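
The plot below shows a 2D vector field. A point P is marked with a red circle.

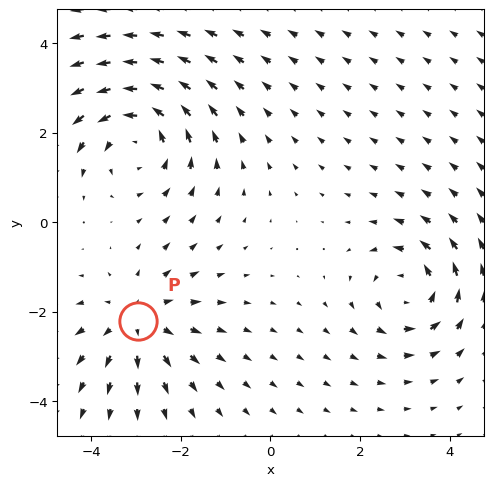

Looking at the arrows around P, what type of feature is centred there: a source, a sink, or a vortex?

source

At P (-3.0, -2.2) the arrows spread outward. Divergence about +3, curl ≈0 — positive divergence with near-zero curl is a source.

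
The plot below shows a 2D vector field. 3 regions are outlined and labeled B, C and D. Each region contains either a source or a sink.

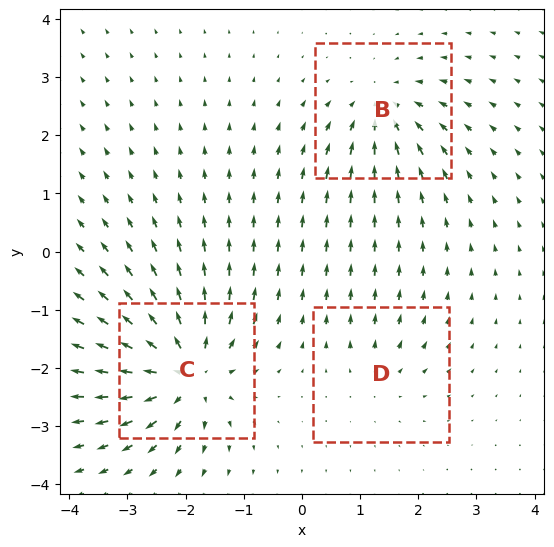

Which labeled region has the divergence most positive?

C

Divergence at each region's feature centre — B: about -4, C: about +6, D: about +2. Region C is most positive.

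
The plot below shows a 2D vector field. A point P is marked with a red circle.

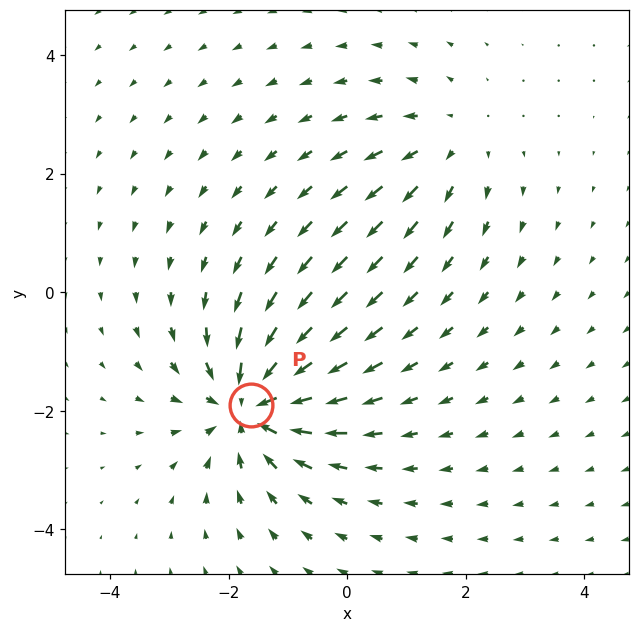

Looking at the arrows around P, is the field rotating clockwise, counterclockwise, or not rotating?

Near P at (-1.6, -1.9) the arrows show no circulation. The curl there is ≈0.

not rotating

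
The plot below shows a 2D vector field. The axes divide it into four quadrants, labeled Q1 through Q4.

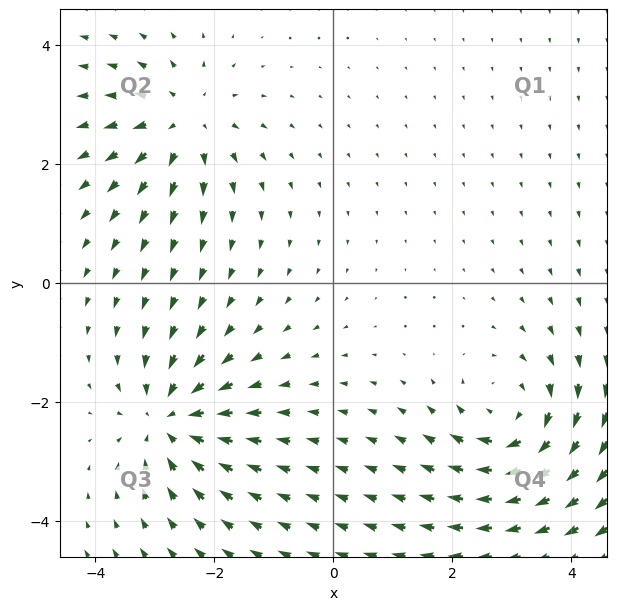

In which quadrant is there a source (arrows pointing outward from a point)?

Q2

The source sits at approximately (-2.5, 2.7), which lies in quadrant Q2. The divergence there is about +5, positive as expected for a source.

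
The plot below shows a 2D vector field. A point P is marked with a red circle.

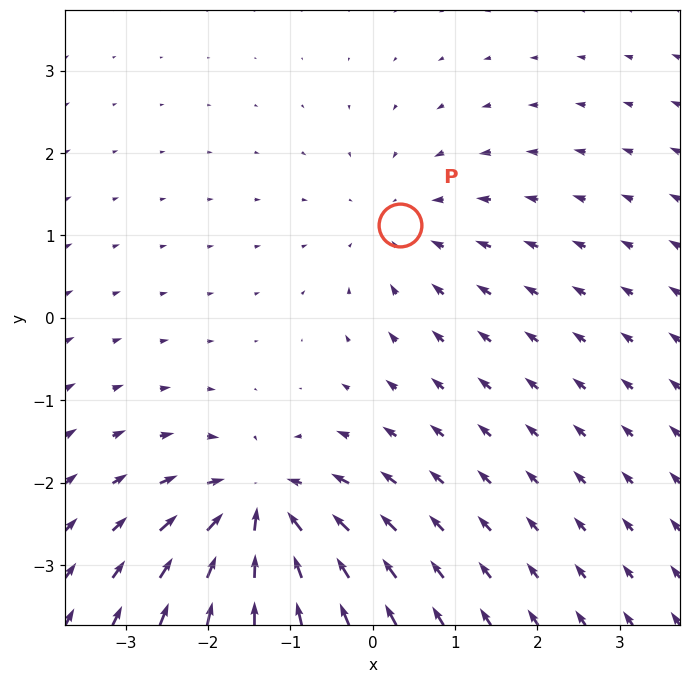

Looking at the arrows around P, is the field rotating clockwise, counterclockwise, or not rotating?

not rotating

Near P at (0.3, 1.1) the arrows show no circulation. The curl there is ≈0.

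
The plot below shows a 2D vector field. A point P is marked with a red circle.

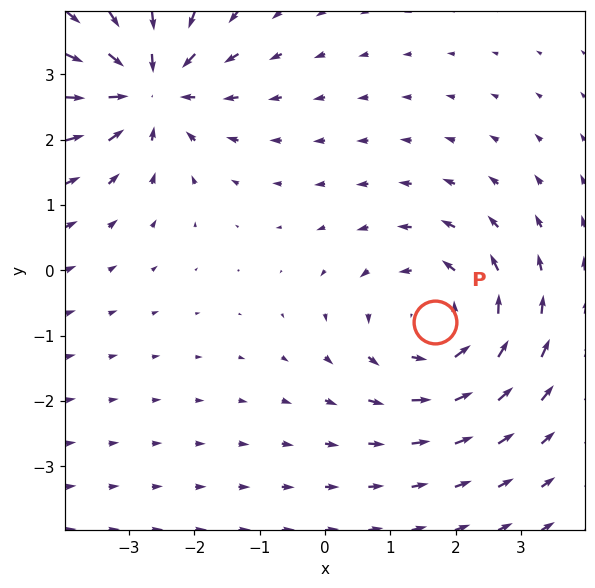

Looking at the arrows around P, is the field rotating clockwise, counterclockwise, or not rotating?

Near P at (1.7, -0.8) the arrows circulate counterclockwise. The curl (z-component) there is about +4; positive curl means counterclockwise rotation.

counterclockwise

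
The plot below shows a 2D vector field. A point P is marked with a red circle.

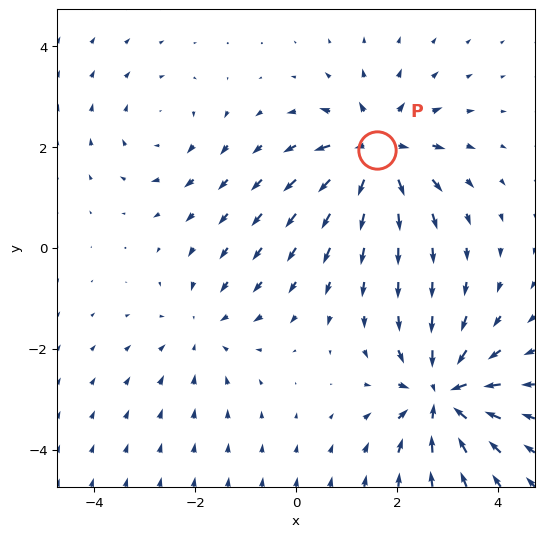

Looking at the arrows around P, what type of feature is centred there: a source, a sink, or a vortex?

source

At P (1.6, 1.9) the arrows spread outward. Divergence about +6, curl ≈0 — positive divergence with near-zero curl is a source.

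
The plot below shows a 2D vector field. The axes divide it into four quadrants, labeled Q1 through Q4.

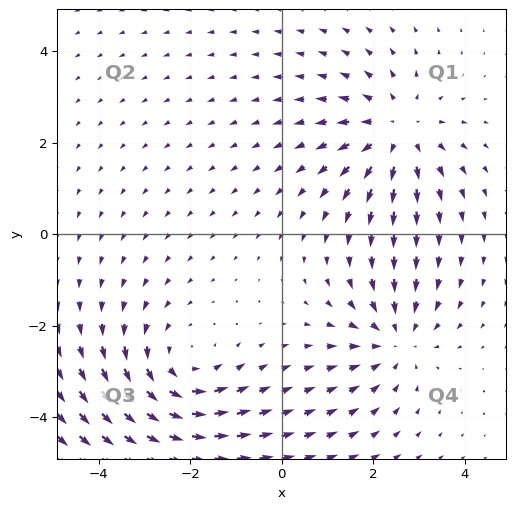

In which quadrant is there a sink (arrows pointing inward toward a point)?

The sink sits at approximately (2.5, -2.3), which lies in quadrant Q4. The divergence there is about -3, negative as expected for a sink.

Q4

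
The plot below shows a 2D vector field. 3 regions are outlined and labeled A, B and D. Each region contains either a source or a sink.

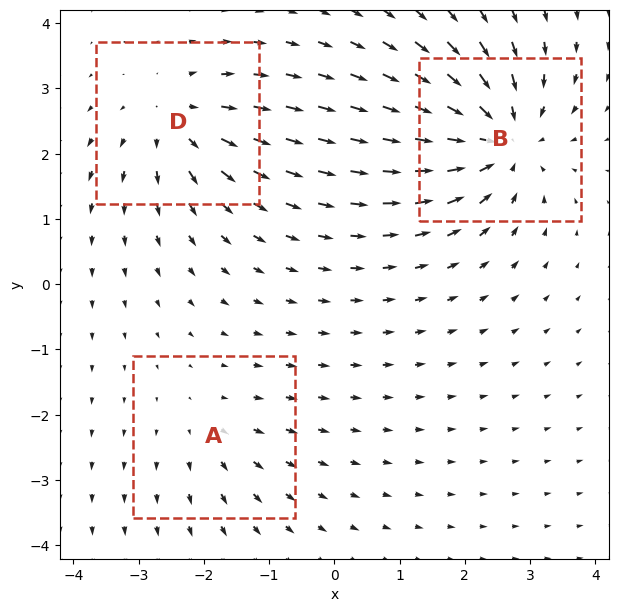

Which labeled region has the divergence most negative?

Divergence at each region's feature centre — A: about +2, B: about -5, D: about +4. Region B is most negative.

B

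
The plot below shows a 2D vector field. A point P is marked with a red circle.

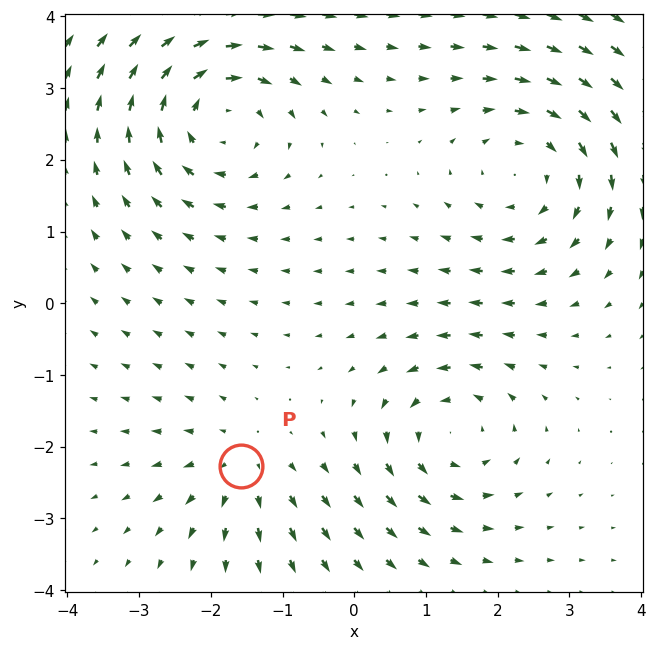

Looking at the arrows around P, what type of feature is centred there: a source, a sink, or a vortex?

At P (-1.6, -2.3) the arrows spread outward. Divergence about +3, curl ≈0 — positive divergence with near-zero curl is a source.

source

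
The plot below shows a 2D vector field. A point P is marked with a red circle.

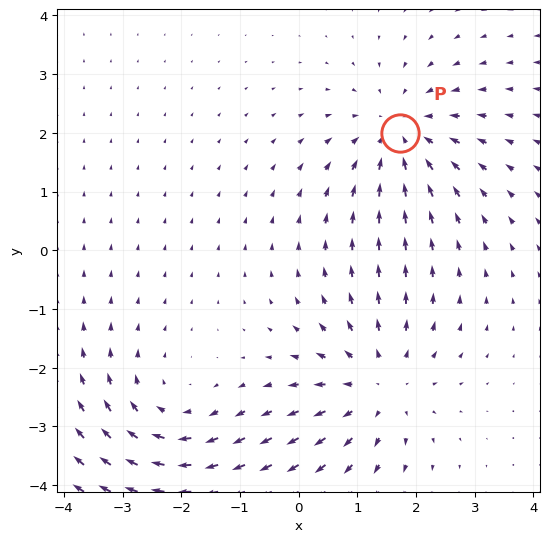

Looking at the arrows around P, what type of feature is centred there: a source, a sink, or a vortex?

sink

At P (1.7, 2.0) the arrows converge inward. Divergence about -4, curl ≈0 — negative divergence with near-zero curl is a sink.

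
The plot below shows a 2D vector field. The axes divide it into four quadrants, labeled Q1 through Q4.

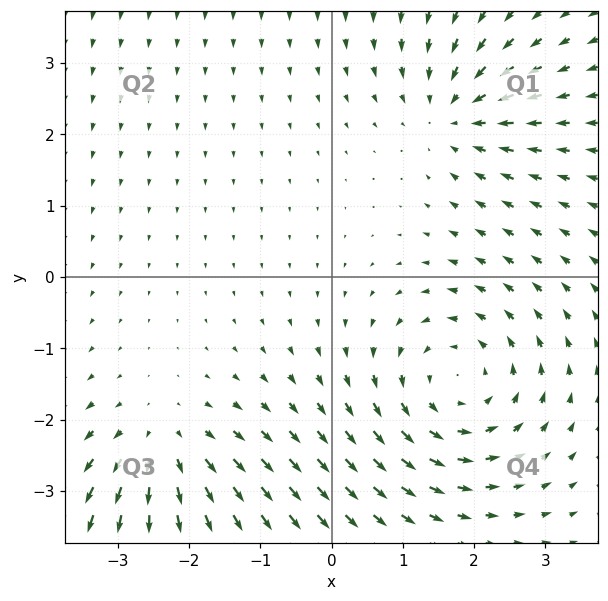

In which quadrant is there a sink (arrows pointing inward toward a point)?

The sink sits at approximately (1.7, 2.3), which lies in quadrant Q1. The divergence there is about -4, negative as expected for a sink.

Q1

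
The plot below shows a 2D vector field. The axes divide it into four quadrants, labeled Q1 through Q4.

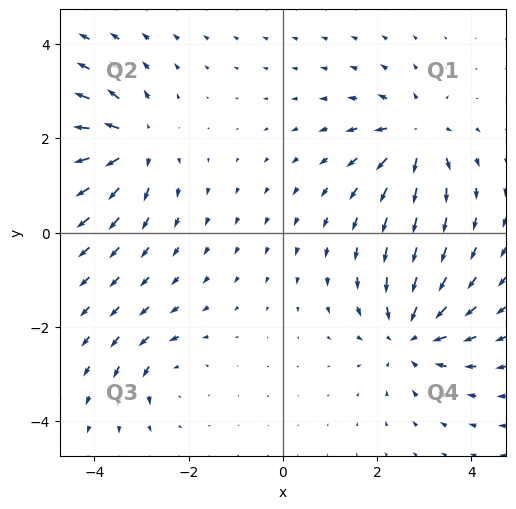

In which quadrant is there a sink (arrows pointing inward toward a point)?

The sink sits at approximately (2.7, -2.2), which lies in quadrant Q4. The divergence there is about -5, negative as expected for a sink.

Q4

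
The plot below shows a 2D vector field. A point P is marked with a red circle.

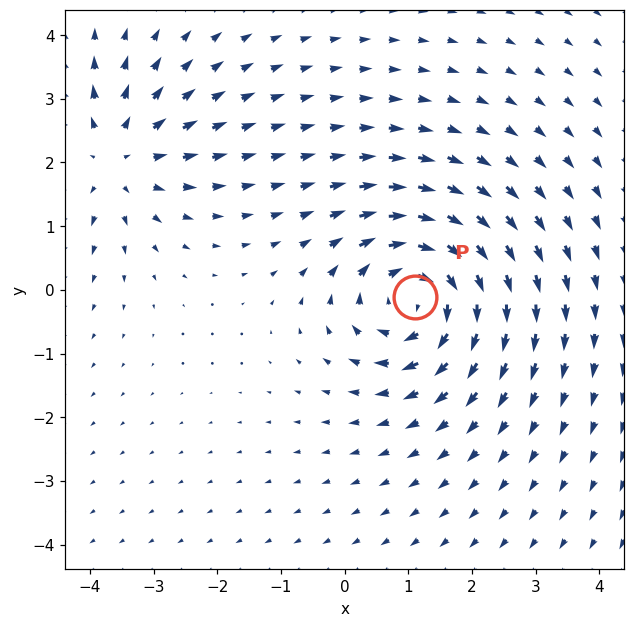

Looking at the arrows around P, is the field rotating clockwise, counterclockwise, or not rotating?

clockwise

Near P at (1.1, -0.1) the arrows circulate clockwise. The curl (z-component) there is about -5; negative curl means clockwise rotation.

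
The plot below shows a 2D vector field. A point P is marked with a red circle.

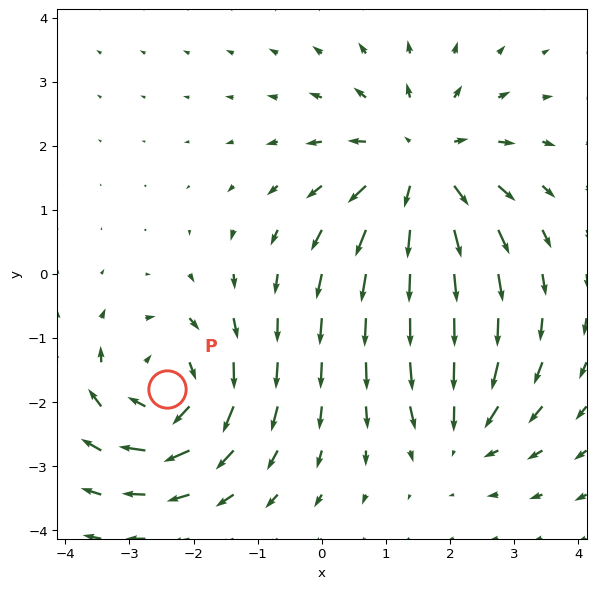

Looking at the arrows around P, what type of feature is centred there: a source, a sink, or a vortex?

vortex

At P (-2.4, -1.8) the arrows circulate clockwise. Divergence ≈0, curl about -5 — near-zero divergence with nonzero curl is a vortex.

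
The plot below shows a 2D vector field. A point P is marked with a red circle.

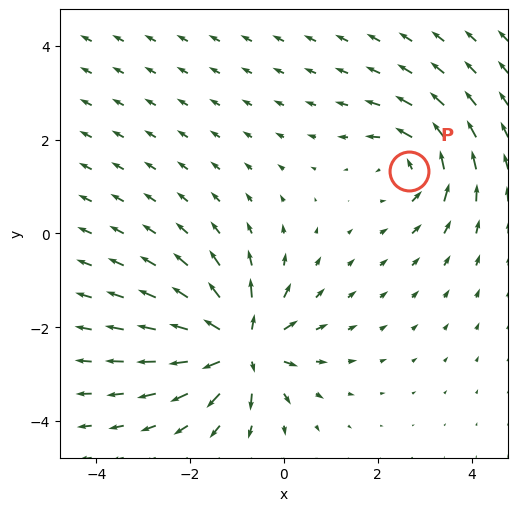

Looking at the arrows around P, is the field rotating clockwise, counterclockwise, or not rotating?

Near P at (2.7, 1.3) the arrows circulate counterclockwise. The curl (z-component) there is about +4; positive curl means counterclockwise rotation.

counterclockwise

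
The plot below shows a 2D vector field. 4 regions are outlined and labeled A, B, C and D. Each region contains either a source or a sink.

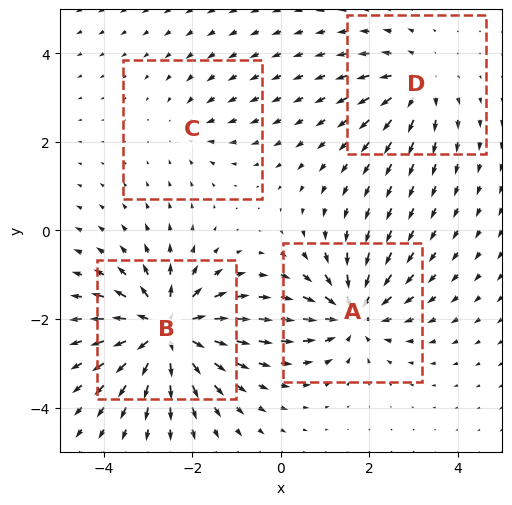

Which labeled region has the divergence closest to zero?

Divergence at each region's feature centre — A: about -6, B: about +8, C: about -2, D: about +4. Region C is closest to zero.

C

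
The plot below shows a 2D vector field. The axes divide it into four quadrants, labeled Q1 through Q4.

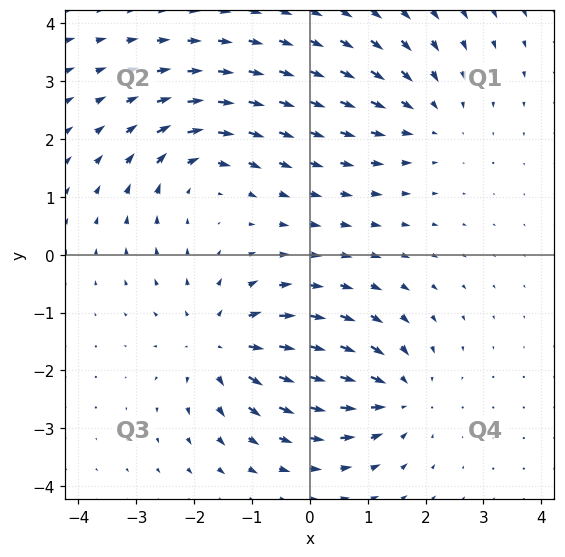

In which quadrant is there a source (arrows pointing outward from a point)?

The source sits at approximately (-1.5, -1.6), which lies in quadrant Q3. The divergence there is about +5, positive as expected for a source.

Q3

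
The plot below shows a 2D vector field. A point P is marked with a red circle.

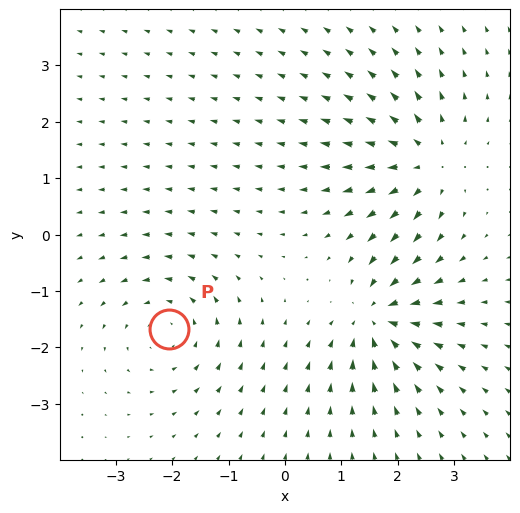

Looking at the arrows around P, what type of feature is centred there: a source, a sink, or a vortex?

At P (-2.1, -1.7) the arrows circulate counterclockwise. Divergence ≈0, curl about +3 — near-zero divergence with nonzero curl is a vortex.

vortex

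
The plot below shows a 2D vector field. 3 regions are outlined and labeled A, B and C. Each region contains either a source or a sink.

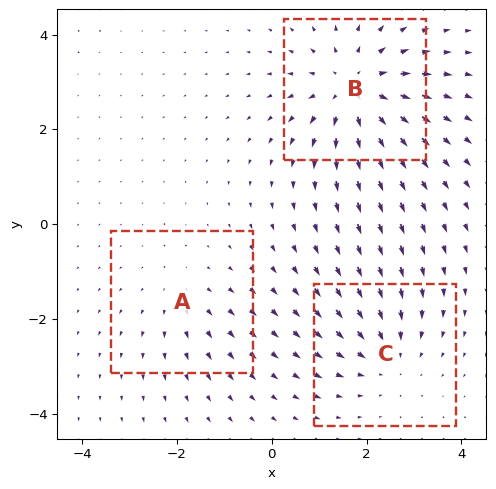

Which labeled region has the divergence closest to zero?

Divergence at each region's feature centre — A: about +2, B: about +4, C: about -3. Region A is closest to zero.

A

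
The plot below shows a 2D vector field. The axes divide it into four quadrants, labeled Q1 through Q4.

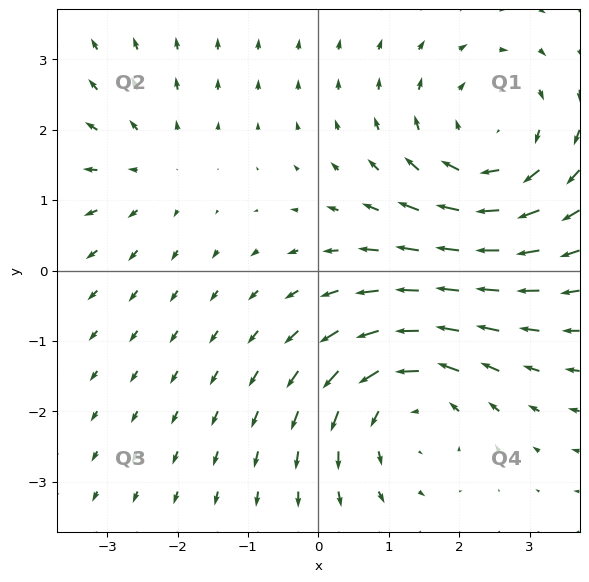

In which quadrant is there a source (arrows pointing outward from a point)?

Q2

The source sits at approximately (-2.4, 1.5), which lies in quadrant Q2. The divergence there is about +2, positive as expected for a source.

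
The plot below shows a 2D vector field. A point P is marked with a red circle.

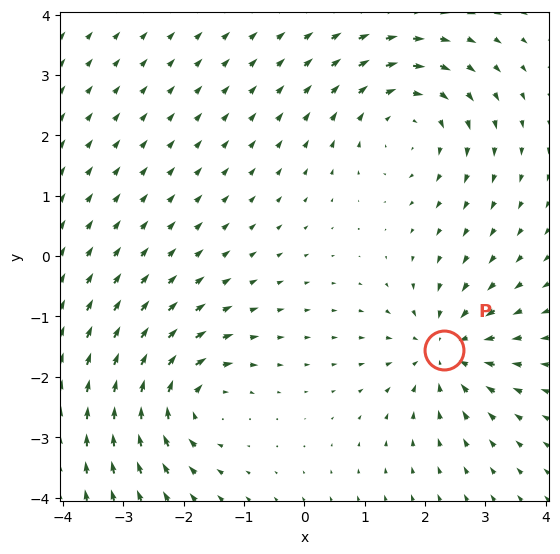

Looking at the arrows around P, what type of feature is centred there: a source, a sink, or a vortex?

sink

At P (2.3, -1.6) the arrows converge inward. Divergence about -5, curl ≈0 — negative divergence with near-zero curl is a sink.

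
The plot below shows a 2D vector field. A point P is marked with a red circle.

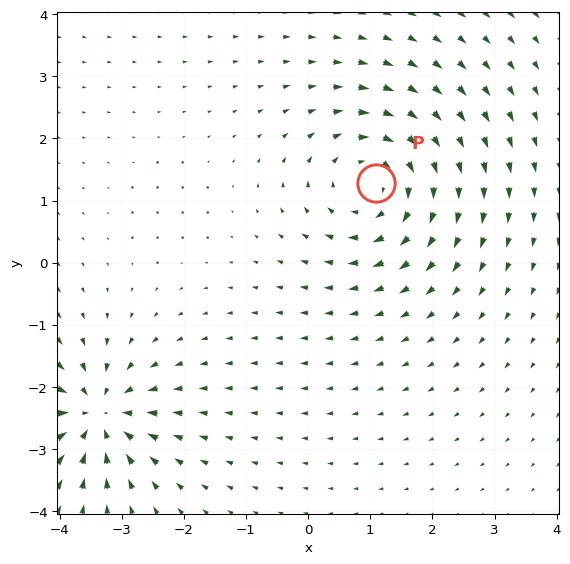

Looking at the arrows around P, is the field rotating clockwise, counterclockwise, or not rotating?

Near P at (1.1, 1.3) the arrows circulate clockwise. The curl (z-component) there is about -5; negative curl means clockwise rotation.

clockwise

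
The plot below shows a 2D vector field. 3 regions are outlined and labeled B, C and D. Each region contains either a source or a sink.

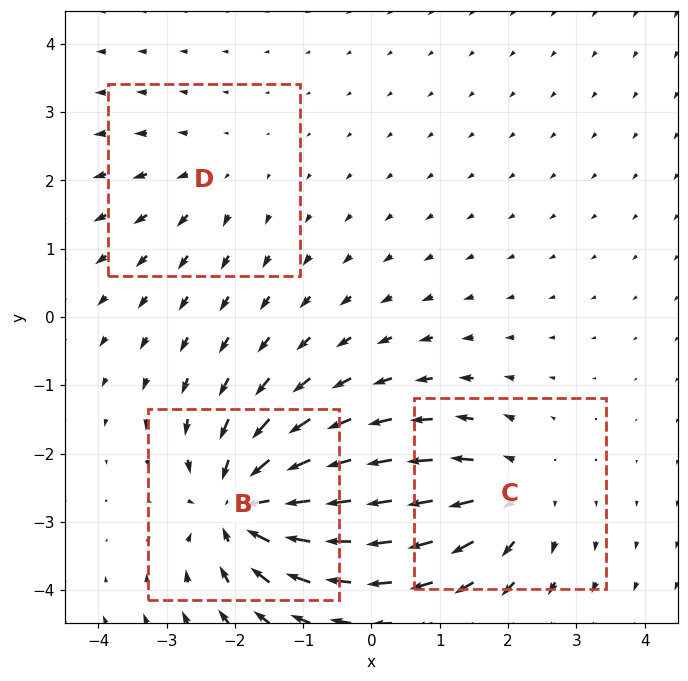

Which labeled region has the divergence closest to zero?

Divergence at each region's feature centre — B: about -6, C: about +4, D: about +2. Region D is closest to zero.

D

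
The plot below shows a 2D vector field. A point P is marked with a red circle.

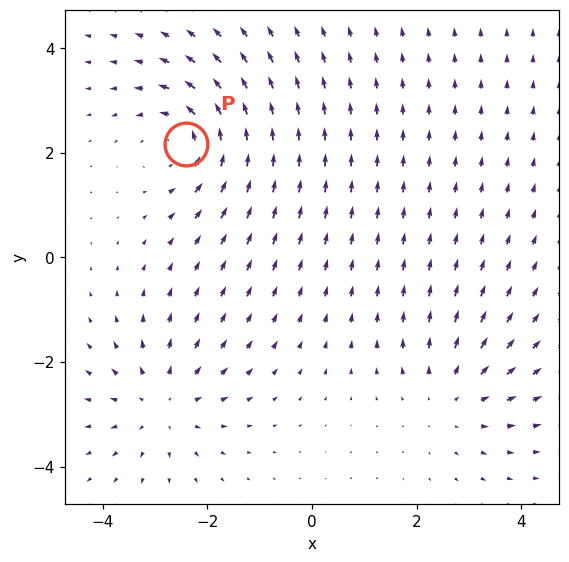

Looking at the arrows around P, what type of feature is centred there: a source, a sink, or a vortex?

vortex

At P (-2.4, 2.2) the arrows circulate counterclockwise. Divergence ≈0, curl about +5 — near-zero divergence with nonzero curl is a vortex.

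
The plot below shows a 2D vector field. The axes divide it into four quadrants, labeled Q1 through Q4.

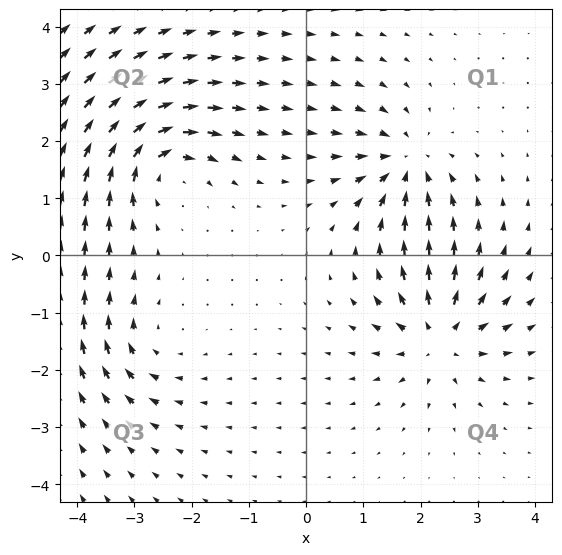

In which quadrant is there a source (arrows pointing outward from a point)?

Q4

The source sits at approximately (2.3, -1.4), which lies in quadrant Q4. The divergence there is about +5, positive as expected for a source.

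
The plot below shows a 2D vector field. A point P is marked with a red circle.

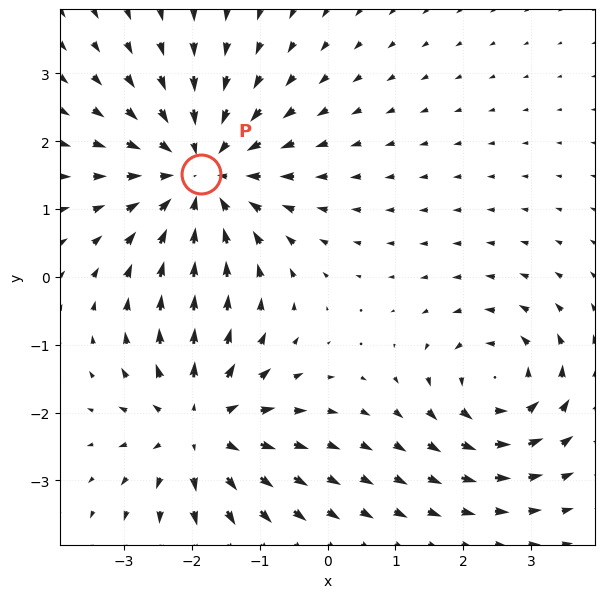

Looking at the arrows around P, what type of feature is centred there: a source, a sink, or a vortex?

sink

At P (-1.9, 1.5) the arrows converge inward. Divergence about -4, curl ≈0 — negative divergence with near-zero curl is a sink.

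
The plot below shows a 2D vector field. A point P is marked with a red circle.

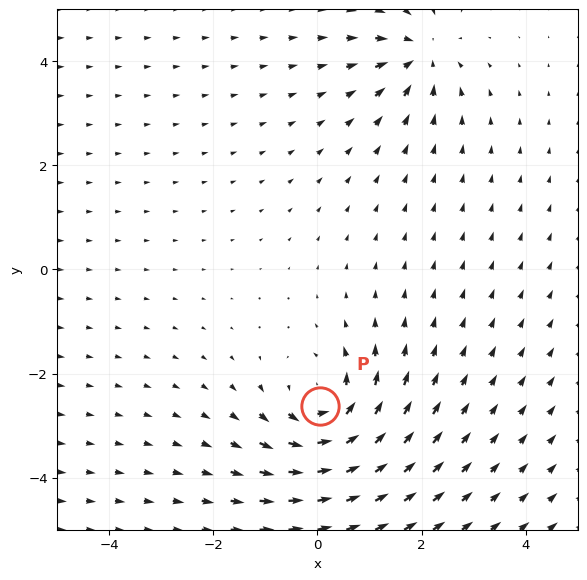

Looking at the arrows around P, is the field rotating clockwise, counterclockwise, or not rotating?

Near P at (0.0, -2.6) the arrows circulate counterclockwise. The curl (z-component) there is about +5; positive curl means counterclockwise rotation.

counterclockwise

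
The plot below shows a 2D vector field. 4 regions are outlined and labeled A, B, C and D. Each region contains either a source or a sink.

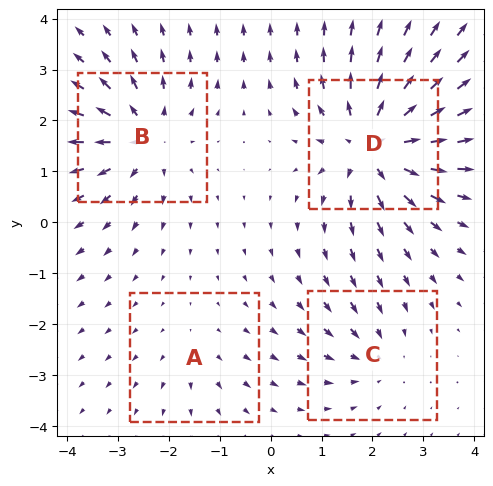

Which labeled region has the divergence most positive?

D

Divergence at each region's feature centre — A: about +2, B: about +5, C: about -3, D: about +7. Region D is most positive.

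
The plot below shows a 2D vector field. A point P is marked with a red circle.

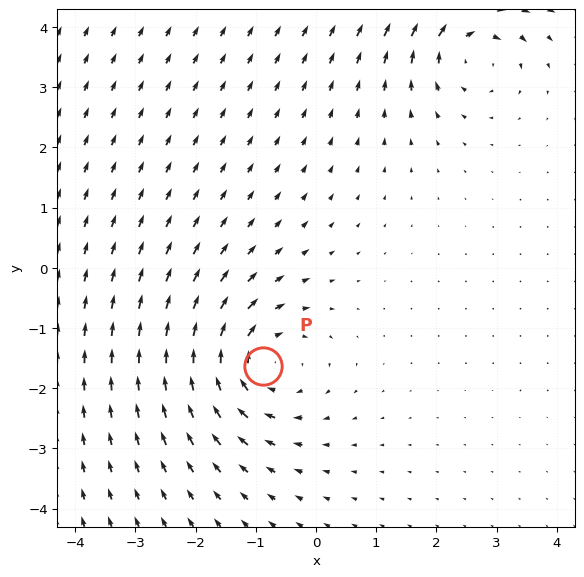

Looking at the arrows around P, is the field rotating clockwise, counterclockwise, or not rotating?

clockwise

Near P at (-0.9, -1.6) the arrows circulate clockwise. The curl (z-component) there is about -4; negative curl means clockwise rotation.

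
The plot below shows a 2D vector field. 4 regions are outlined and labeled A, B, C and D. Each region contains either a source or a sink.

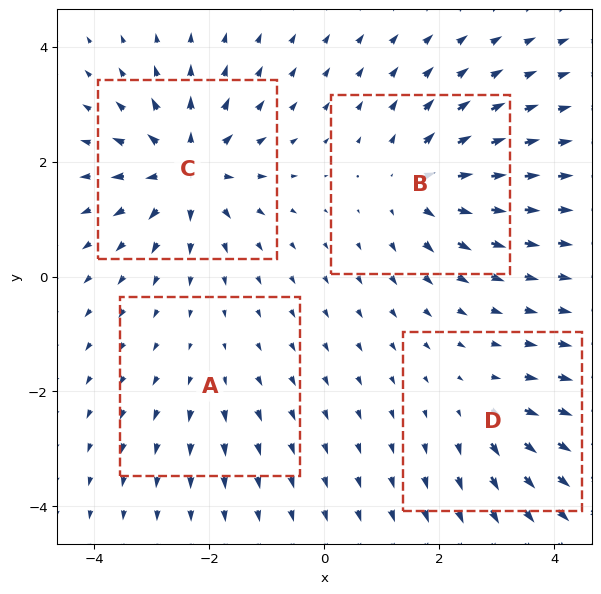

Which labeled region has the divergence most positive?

Divergence at each region's feature centre — A: about +2, B: about +6, C: about +8, D: about +4. Region C is most positive.

C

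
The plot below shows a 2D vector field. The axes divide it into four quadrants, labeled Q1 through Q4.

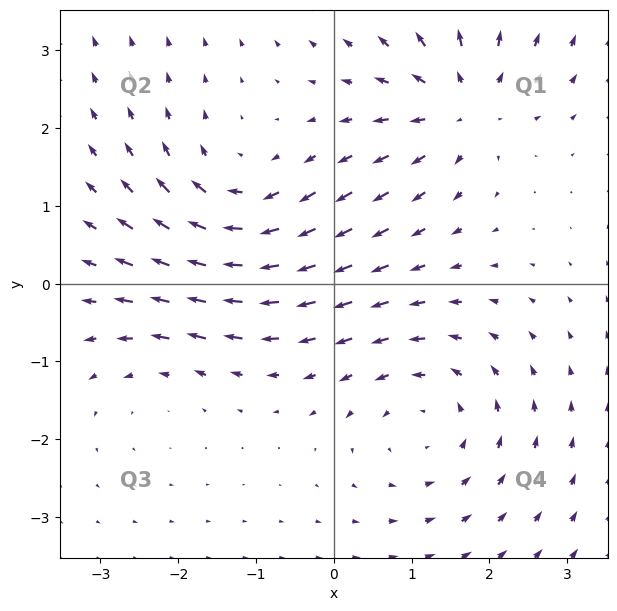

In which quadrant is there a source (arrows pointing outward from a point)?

The source sits at approximately (1.6, 2.3), which lies in quadrant Q1. The divergence there is about +5, positive as expected for a source.

Q1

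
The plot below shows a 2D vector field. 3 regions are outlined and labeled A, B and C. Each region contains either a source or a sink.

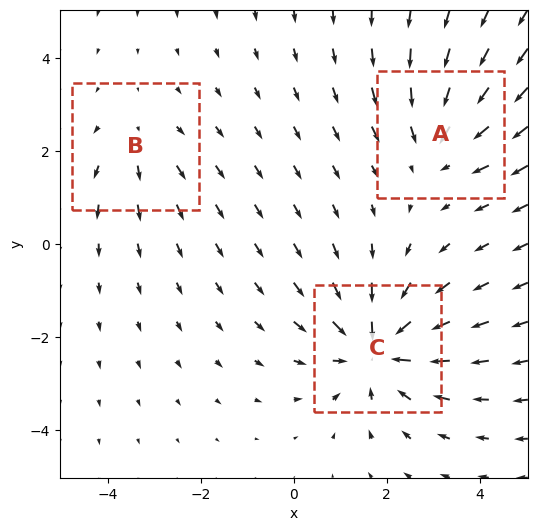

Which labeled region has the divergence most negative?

C

Divergence at each region's feature centre — A: about -3, B: about +2, C: about -5. Region C is most negative.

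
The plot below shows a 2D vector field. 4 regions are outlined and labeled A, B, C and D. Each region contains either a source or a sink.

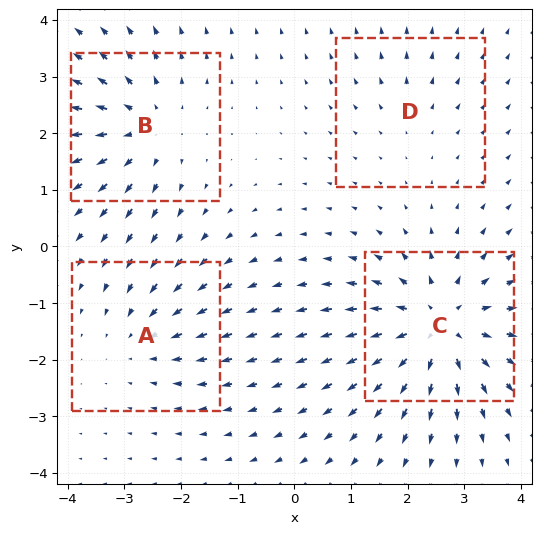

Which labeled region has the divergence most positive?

Divergence at each region's feature centre — A: about -3, B: about +5, C: about +7, D: about +2. Region C is most positive.

C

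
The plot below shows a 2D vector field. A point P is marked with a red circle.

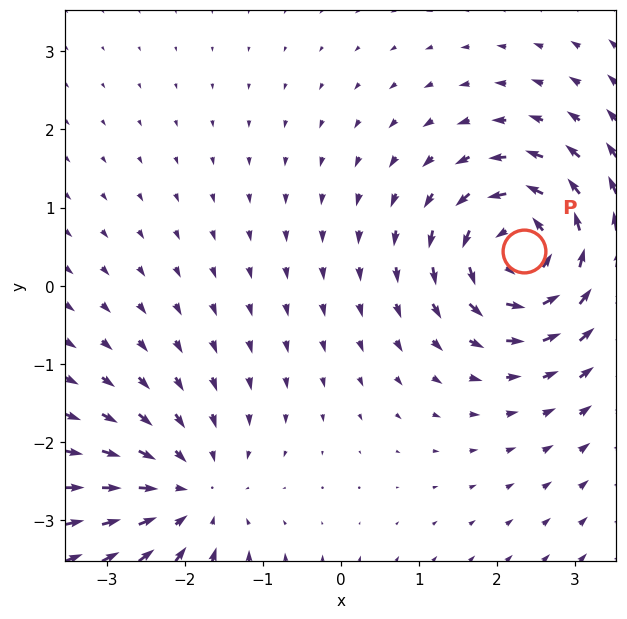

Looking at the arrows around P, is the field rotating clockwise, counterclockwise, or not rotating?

counterclockwise

Near P at (2.3, 0.4) the arrows circulate counterclockwise. The curl (z-component) there is about +7; positive curl means counterclockwise rotation.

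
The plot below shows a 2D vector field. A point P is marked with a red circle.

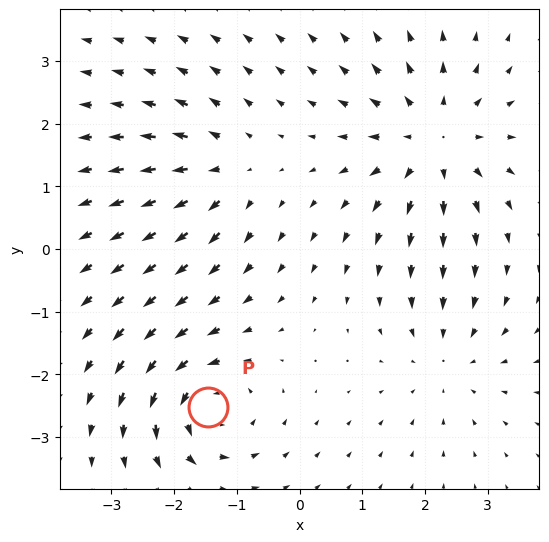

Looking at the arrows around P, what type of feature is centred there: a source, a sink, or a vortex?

vortex

At P (-1.5, -2.5) the arrows circulate counterclockwise. Divergence ≈0, curl about +5 — near-zero divergence with nonzero curl is a vortex.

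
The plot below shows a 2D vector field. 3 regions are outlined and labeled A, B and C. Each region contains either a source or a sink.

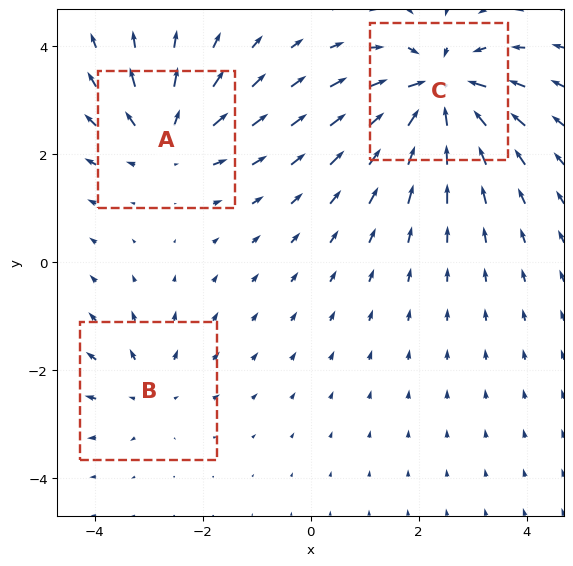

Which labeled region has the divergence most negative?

Divergence at each region's feature centre — A: about +3, B: about +2, C: about -5. Region C is most negative.

C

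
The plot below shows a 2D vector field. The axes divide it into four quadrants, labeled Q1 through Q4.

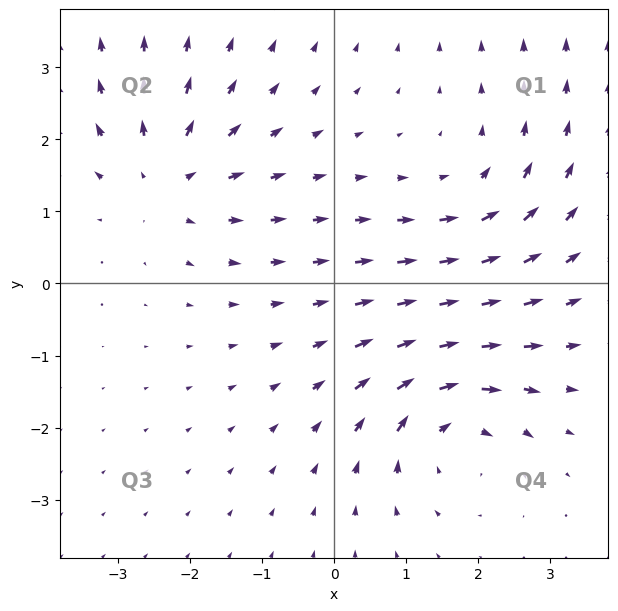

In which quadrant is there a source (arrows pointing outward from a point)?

The source sits at approximately (-2.3, 1.5), which lies in quadrant Q2. The divergence there is about +3, positive as expected for a source.

Q2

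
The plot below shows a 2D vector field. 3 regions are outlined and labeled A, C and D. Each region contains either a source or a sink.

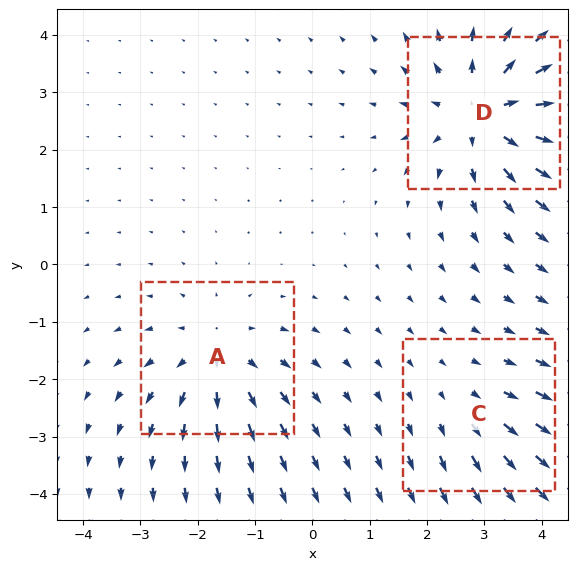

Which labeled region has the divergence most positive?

Divergence at each region's feature centre — A: about +3, C: about +2, D: about +5. Region D is most positive.

D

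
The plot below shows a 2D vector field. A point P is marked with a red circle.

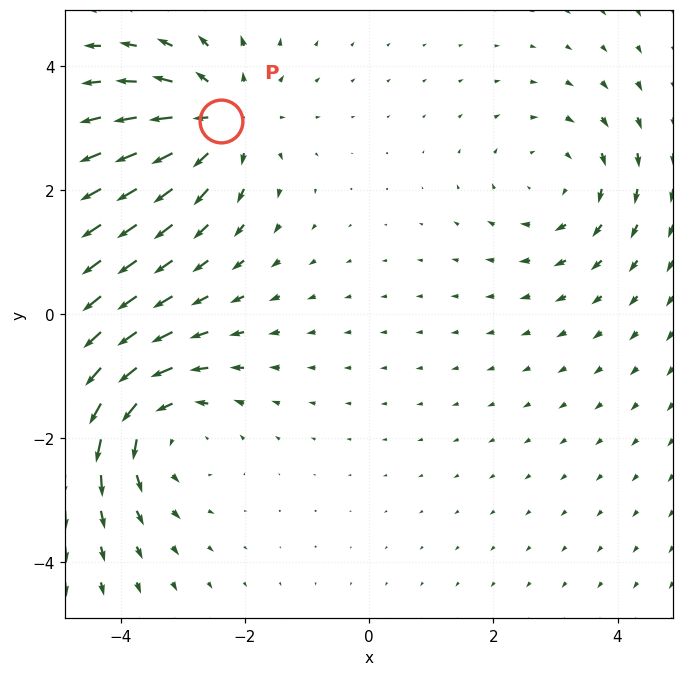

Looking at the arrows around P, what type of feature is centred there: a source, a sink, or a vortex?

At P (-2.4, 3.1) the arrows spread outward. Divergence about +4, curl ≈0 — positive divergence with near-zero curl is a source.

source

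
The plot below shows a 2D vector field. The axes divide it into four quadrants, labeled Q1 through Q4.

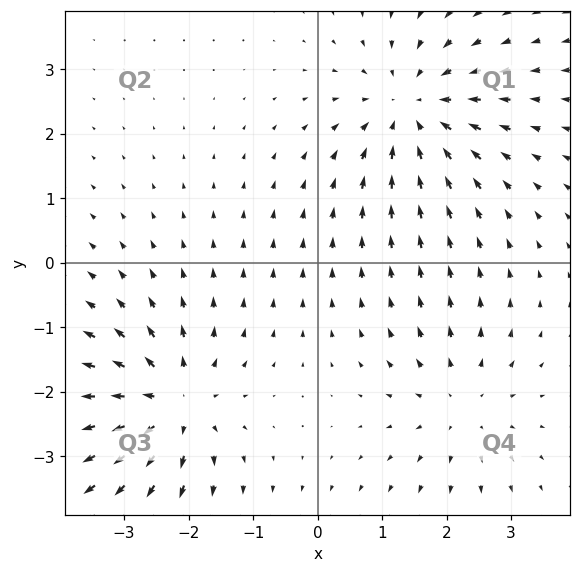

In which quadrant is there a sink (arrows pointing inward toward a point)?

Q1

The sink sits at approximately (1.5, 2.4), which lies in quadrant Q1. The divergence there is about -4, negative as expected for a sink.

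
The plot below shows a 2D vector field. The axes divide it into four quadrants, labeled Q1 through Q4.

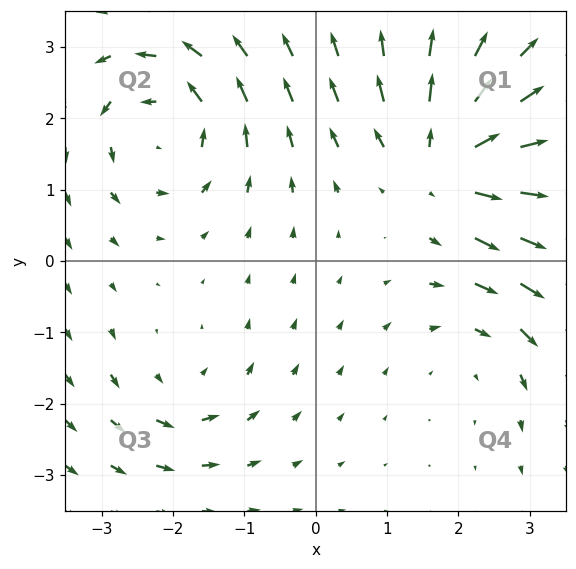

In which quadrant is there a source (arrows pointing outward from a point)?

The source sits at approximately (1.8, 1.4), which lies in quadrant Q1. The divergence there is about +6, positive as expected for a source.

Q1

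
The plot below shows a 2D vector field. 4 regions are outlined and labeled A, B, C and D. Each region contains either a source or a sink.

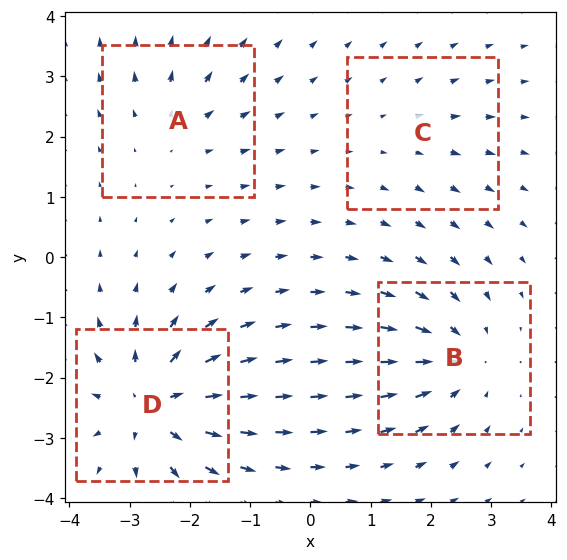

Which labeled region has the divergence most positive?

Divergence at each region's feature centre — A: about +3, B: about -5, C: about +2, D: about +7. Region D is most positive.

D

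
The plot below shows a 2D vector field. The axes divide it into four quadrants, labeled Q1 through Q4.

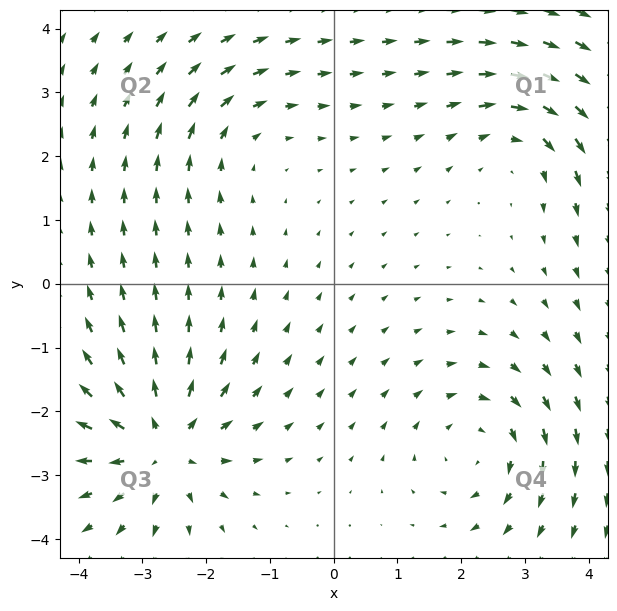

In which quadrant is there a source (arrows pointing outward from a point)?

Q3

The source sits at approximately (-2.7, -2.5), which lies in quadrant Q3. The divergence there is about +5, positive as expected for a source.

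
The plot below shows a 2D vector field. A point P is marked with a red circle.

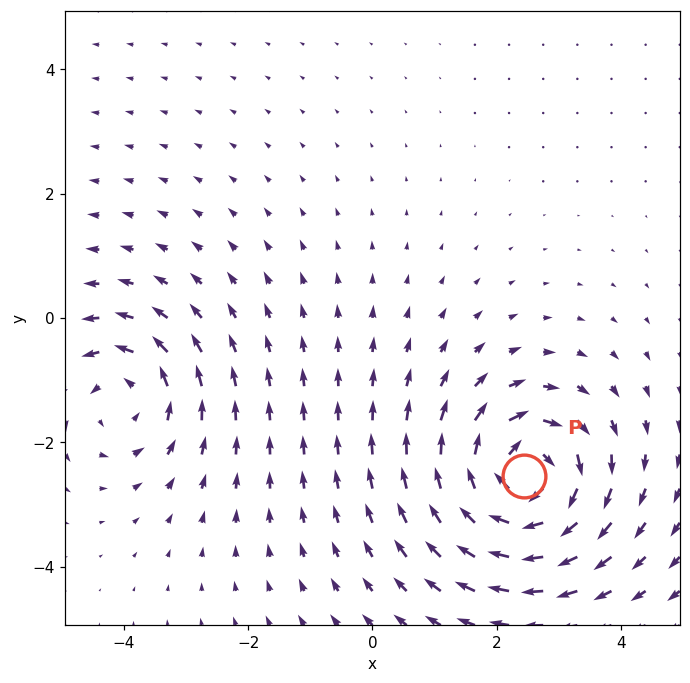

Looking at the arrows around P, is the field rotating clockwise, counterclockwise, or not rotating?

Near P at (2.4, -2.6) the arrows circulate clockwise. The curl (z-component) there is about -6; negative curl means clockwise rotation.

clockwise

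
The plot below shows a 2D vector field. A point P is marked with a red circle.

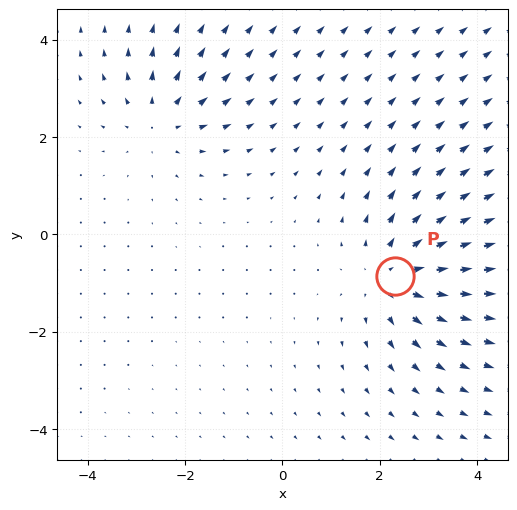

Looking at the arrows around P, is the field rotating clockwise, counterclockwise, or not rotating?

Near P at (2.3, -0.9) the arrows show no circulation. The curl there is ≈0.

not rotating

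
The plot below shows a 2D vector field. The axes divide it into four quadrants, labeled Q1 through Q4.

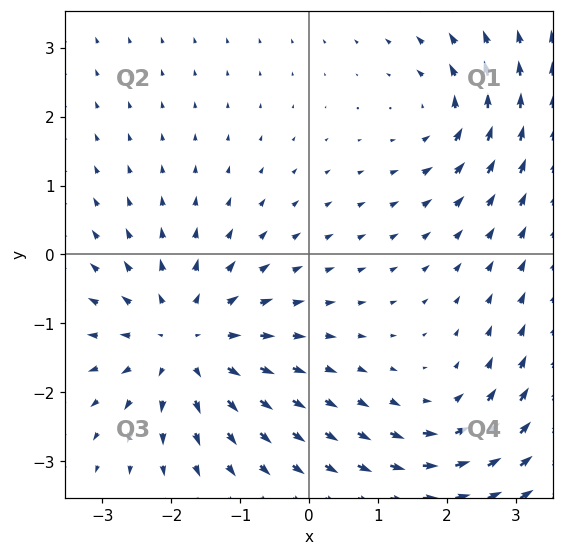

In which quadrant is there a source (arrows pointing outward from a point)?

The source sits at approximately (-1.8, -1.3), which lies in quadrant Q3. The divergence there is about +5, positive as expected for a source.

Q3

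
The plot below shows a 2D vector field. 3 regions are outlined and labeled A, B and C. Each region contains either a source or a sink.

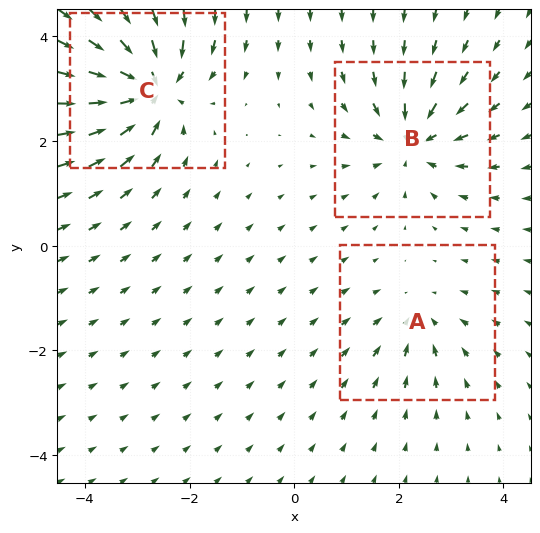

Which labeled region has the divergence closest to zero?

Divergence at each region's feature centre — A: about -2, B: about -4, C: about -6. Region A is closest to zero.

A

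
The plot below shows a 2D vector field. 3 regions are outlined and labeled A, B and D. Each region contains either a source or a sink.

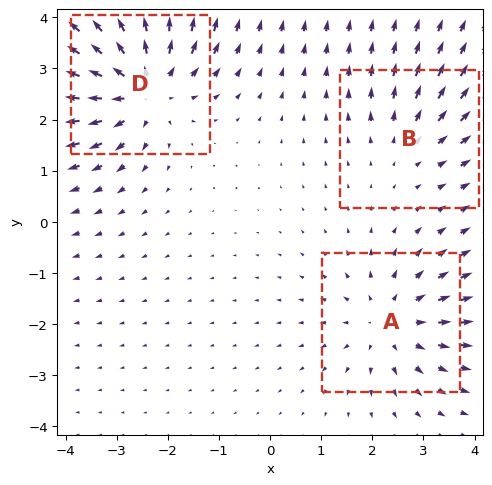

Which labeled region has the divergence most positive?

Divergence at each region's feature centre — A: about +3, B: about +2, D: about +5. Region D is most positive.

D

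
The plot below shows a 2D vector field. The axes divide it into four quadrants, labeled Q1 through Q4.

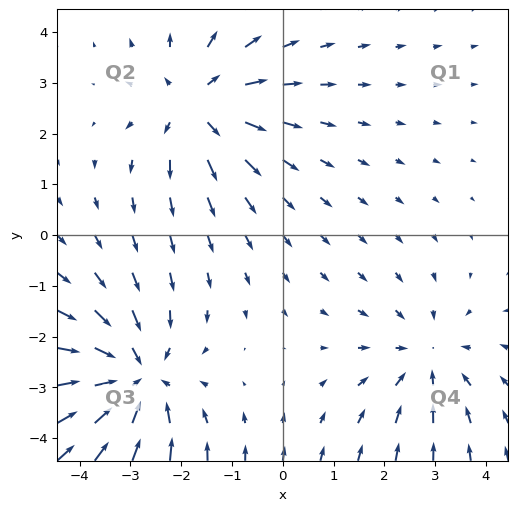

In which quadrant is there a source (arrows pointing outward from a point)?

The source sits at approximately (-1.7, 2.6), which lies in quadrant Q2. The divergence there is about +4, positive as expected for a source.

Q2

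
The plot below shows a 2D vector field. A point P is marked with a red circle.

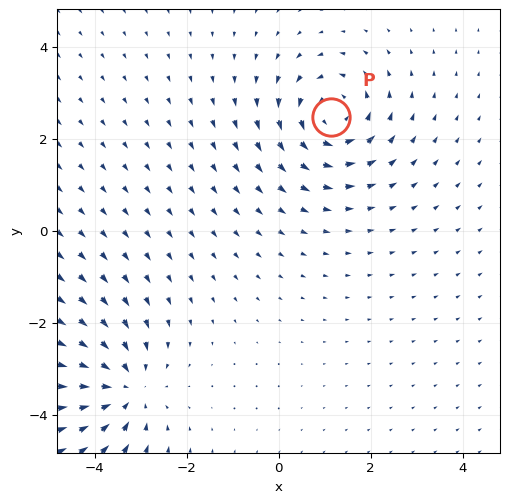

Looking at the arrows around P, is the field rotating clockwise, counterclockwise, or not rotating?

Near P at (1.1, 2.5) the arrows circulate counterclockwise. The curl (z-component) there is about +5; positive curl means counterclockwise rotation.

counterclockwise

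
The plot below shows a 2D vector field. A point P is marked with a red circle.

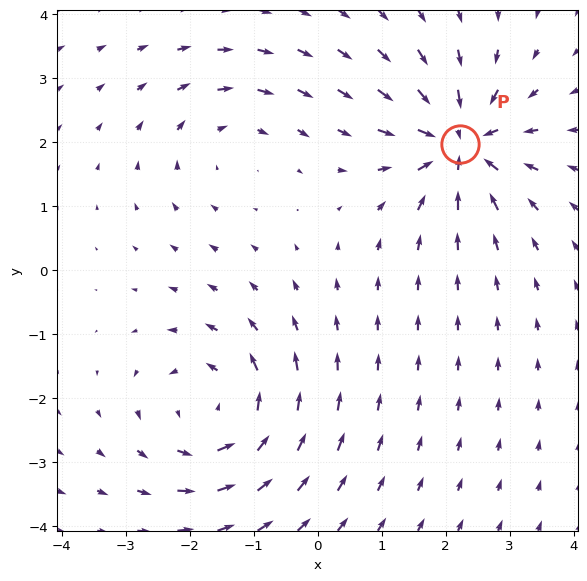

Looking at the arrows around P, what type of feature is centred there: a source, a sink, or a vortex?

At P (2.2, 2.0) the arrows converge inward. Divergence about -5, curl ≈0 — negative divergence with near-zero curl is a sink.

sink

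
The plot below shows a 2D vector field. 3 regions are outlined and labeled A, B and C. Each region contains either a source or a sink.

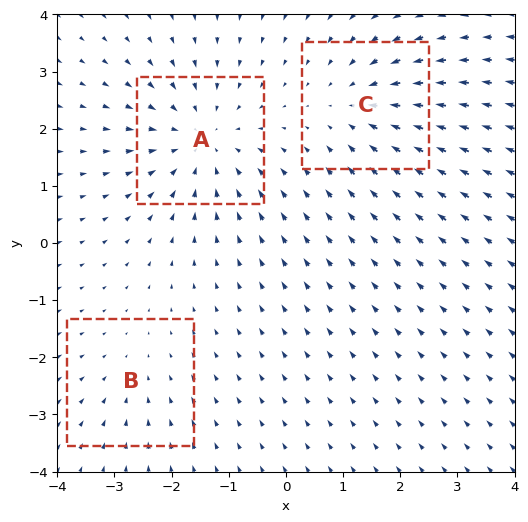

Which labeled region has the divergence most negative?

A

Divergence at each region's feature centre — A: about -4, B: about -2, C: about -3. Region A is most negative.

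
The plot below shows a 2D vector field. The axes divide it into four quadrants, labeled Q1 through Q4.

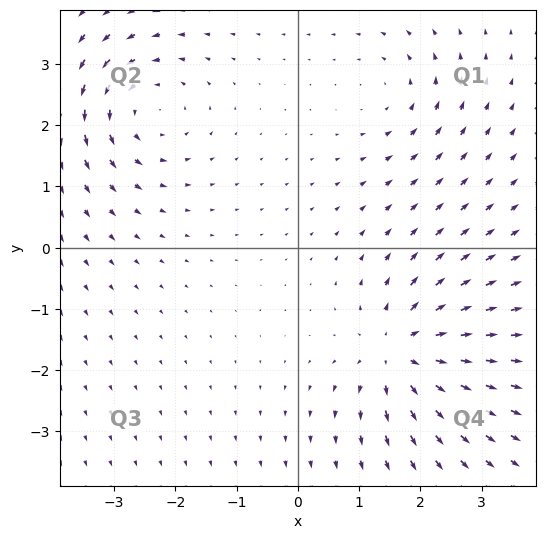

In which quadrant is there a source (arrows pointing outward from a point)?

The source sits at approximately (1.7, -1.7), which lies in quadrant Q4. The divergence there is about +5, positive as expected for a source.

Q4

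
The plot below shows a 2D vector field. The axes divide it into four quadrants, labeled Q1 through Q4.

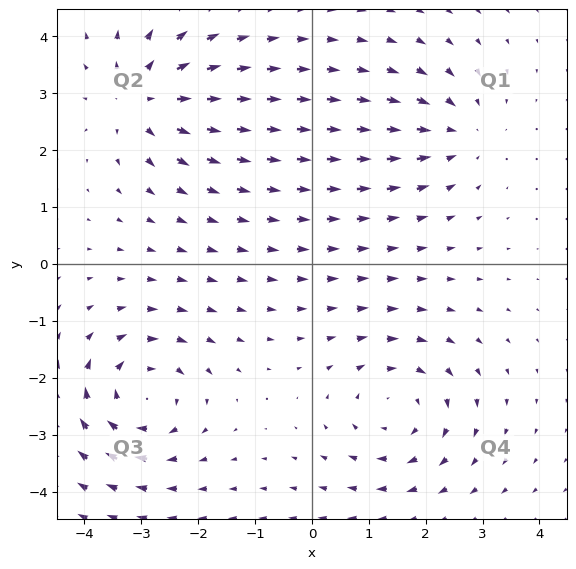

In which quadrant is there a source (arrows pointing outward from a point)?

Q2

The source sits at approximately (-3.0, 2.9), which lies in quadrant Q2. The divergence there is about +5, positive as expected for a source.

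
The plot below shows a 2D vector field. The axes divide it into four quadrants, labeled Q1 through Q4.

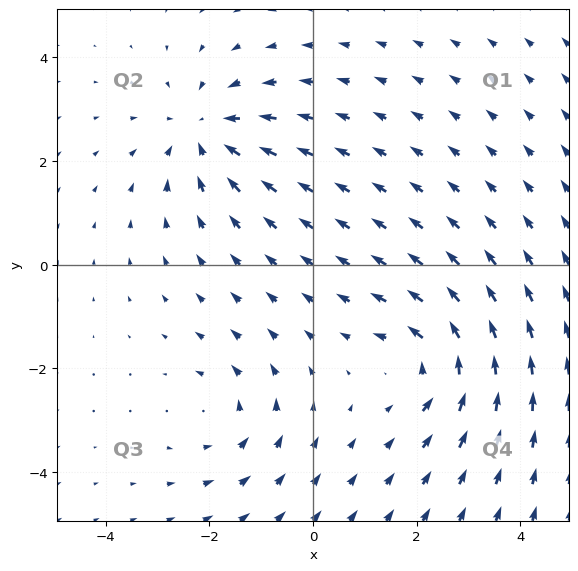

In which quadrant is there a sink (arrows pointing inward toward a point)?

Q2

The sink sits at approximately (-2.1, 2.6), which lies in quadrant Q2. The divergence there is about -4, negative as expected for a sink.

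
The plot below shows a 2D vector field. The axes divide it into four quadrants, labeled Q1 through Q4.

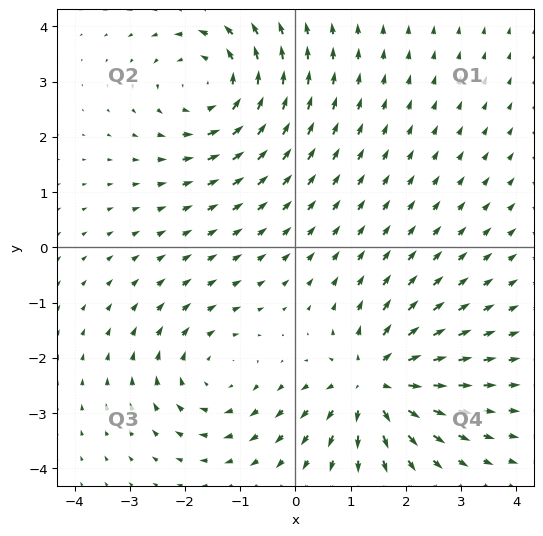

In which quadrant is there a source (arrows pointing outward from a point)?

The source sits at approximately (1.4, -2.5), which lies in quadrant Q4. The divergence there is about +6, positive as expected for a source.

Q4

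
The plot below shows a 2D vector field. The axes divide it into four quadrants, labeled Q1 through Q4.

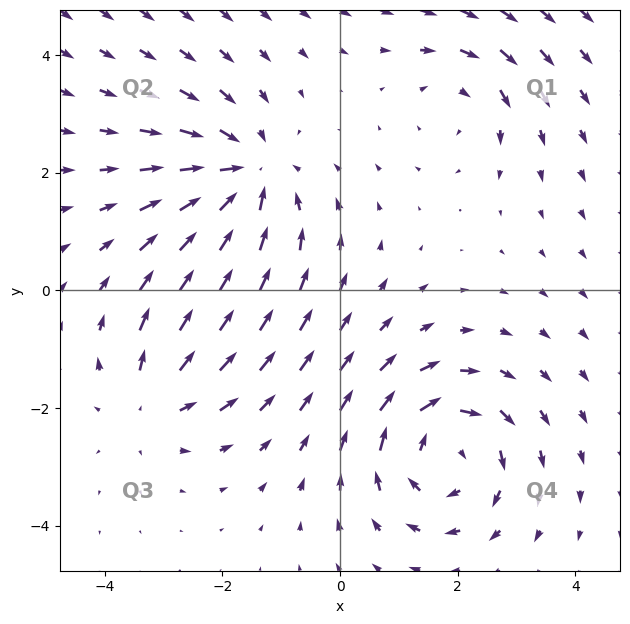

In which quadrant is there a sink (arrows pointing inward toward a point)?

Q2

The sink sits at approximately (-1.6, 1.9), which lies in quadrant Q2. The divergence there is about -4, negative as expected for a sink.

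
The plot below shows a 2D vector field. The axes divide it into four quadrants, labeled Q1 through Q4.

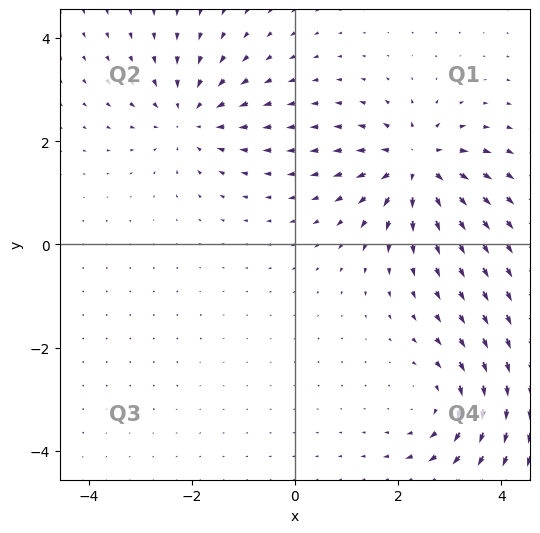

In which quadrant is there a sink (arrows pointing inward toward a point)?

The sink sits at approximately (-2.0, 2.5), which lies in quadrant Q2. The divergence there is about -3, negative as expected for a sink.

Q2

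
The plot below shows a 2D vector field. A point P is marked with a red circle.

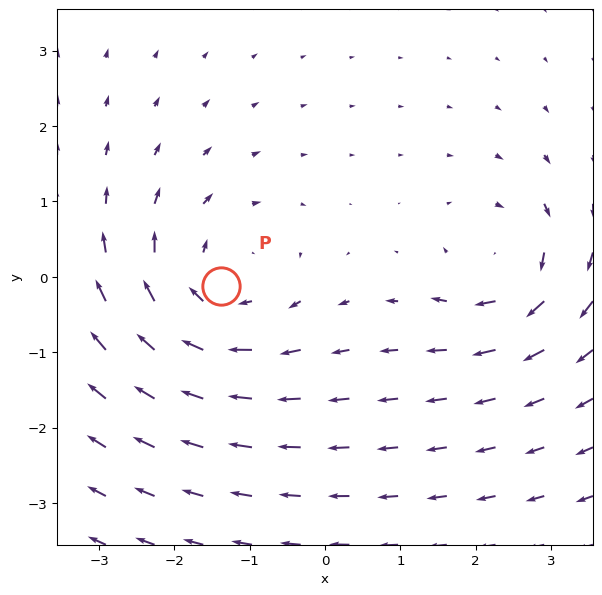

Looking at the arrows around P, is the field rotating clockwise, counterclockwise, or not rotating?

Near P at (-1.4, -0.1) the arrows circulate clockwise. The curl (z-component) there is about -4; negative curl means clockwise rotation.

clockwise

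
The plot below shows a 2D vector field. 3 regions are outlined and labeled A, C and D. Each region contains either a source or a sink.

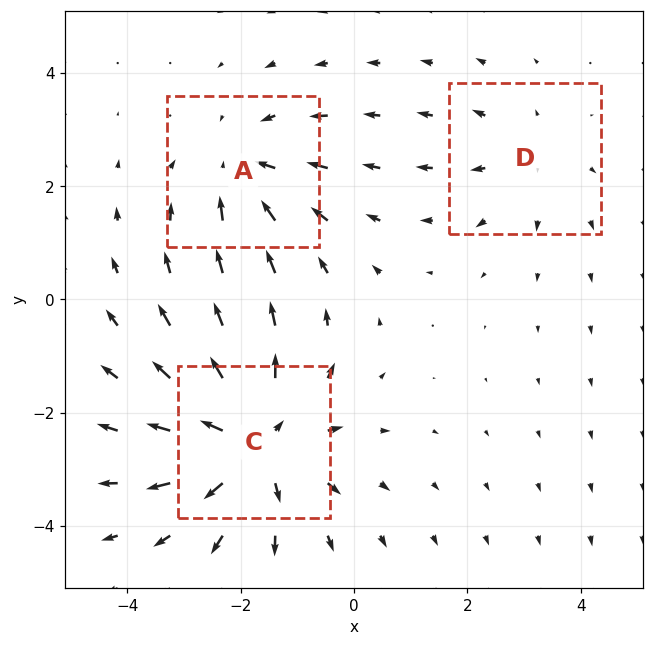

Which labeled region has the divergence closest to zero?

Divergence at each region's feature centre — A: about -3, C: about +4, D: about +2. Region D is closest to zero.

D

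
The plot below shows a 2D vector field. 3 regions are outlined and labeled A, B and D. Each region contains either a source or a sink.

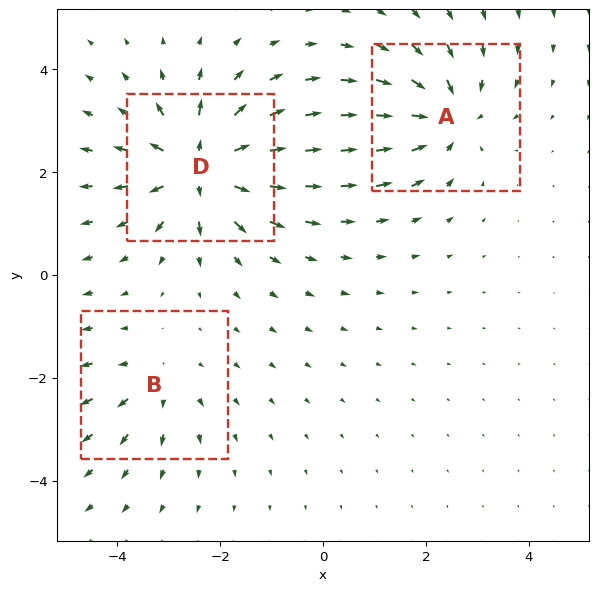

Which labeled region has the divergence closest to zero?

B

Divergence at each region's feature centre — A: about -4, B: about +2, D: about +5. Region B is closest to zero.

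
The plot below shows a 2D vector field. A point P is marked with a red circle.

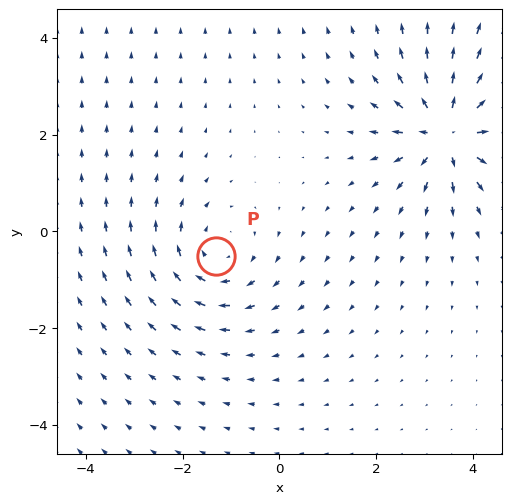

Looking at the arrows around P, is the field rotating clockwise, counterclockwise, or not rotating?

clockwise

Near P at (-1.3, -0.5) the arrows circulate clockwise. The curl (z-component) there is about -3; negative curl means clockwise rotation.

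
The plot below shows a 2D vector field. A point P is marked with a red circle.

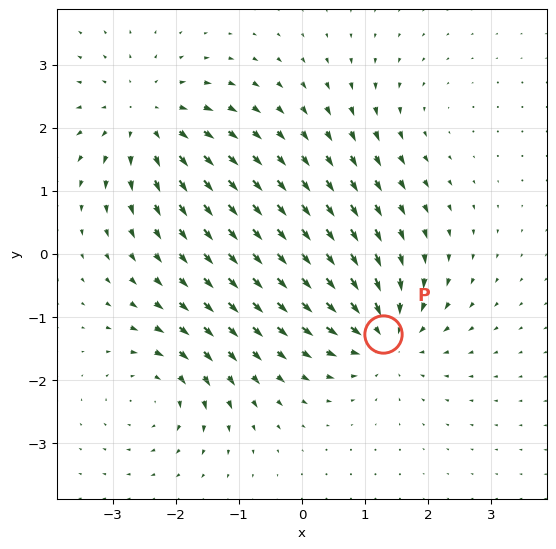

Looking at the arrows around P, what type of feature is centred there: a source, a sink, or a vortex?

sink

At P (1.3, -1.3) the arrows converge inward. Divergence about -6, curl ≈0 — negative divergence with near-zero curl is a sink.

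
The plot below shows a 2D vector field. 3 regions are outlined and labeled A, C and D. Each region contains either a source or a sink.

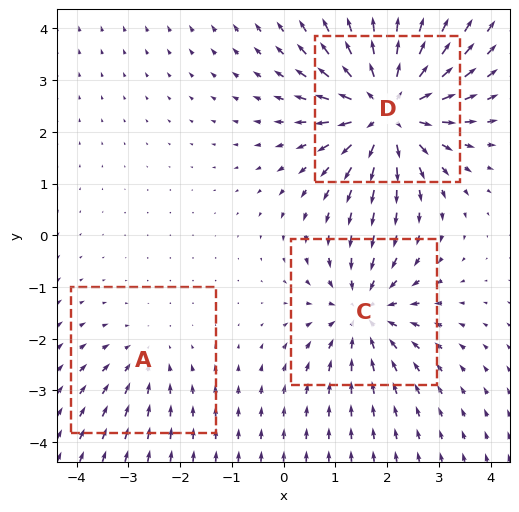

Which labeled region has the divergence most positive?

D

Divergence at each region's feature centre — A: about -2, C: about -4, D: about +5. Region D is most positive.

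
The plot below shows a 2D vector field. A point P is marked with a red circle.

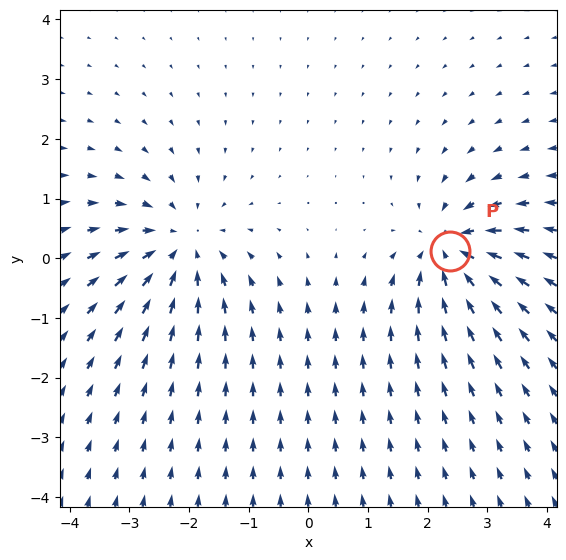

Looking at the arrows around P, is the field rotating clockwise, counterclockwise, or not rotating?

not rotating

Near P at (2.4, 0.1) the arrows show no circulation. The curl there is ≈0.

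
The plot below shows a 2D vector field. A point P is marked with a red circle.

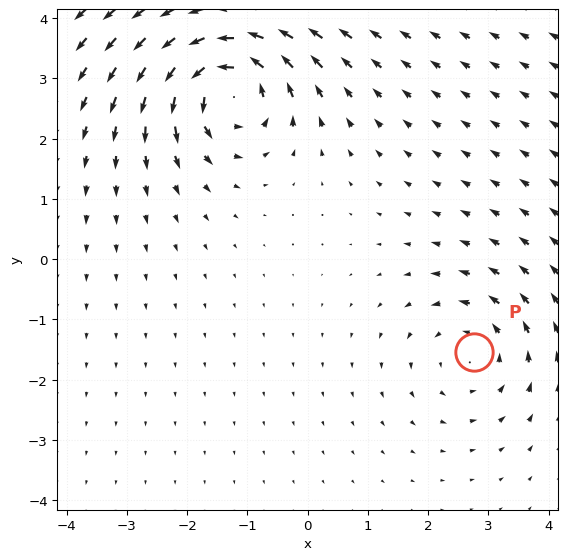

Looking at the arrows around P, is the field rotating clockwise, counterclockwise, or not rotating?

counterclockwise

Near P at (2.8, -1.5) the arrows circulate counterclockwise. The curl (z-component) there is about +3; positive curl means counterclockwise rotation.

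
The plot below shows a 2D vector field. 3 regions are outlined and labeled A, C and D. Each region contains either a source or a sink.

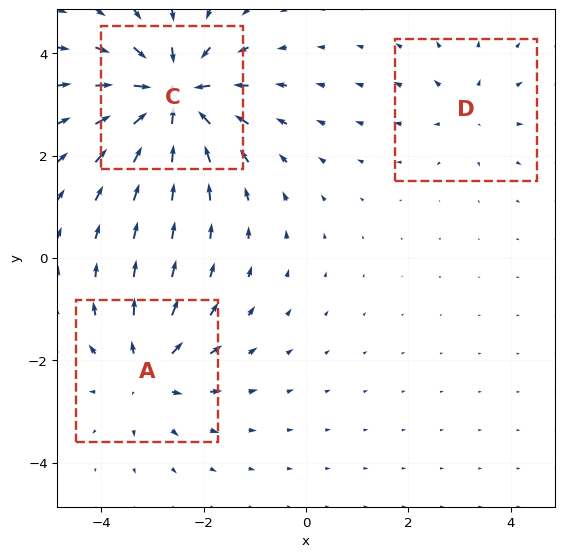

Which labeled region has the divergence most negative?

Divergence at each region's feature centre — A: about +4, C: about -6, D: about +2. Region C is most negative.

C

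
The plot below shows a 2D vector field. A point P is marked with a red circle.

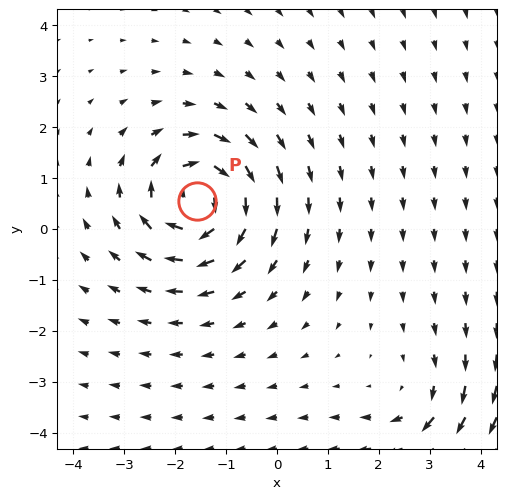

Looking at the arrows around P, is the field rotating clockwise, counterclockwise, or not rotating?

clockwise

Near P at (-1.6, 0.5) the arrows circulate clockwise. The curl (z-component) there is about -6; negative curl means clockwise rotation.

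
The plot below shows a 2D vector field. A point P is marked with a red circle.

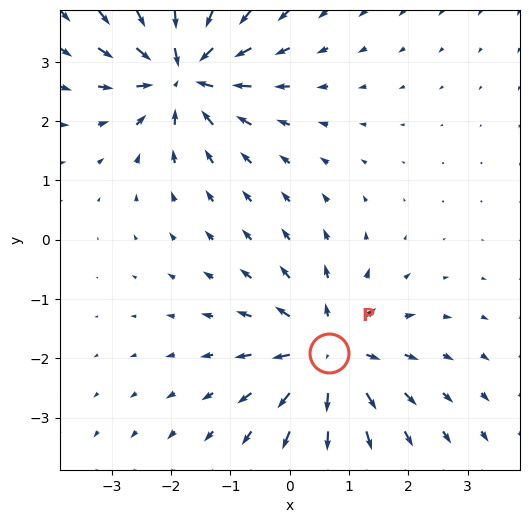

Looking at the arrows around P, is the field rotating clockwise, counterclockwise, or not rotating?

Near P at (0.7, -1.9) the arrows show no circulation. The curl there is ≈0.

not rotating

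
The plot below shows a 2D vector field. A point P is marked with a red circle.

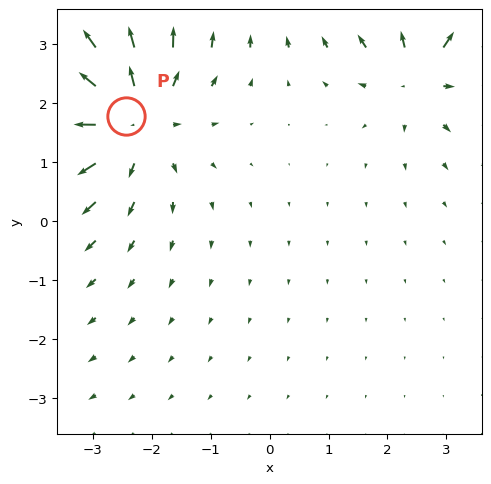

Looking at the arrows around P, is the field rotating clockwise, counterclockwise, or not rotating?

not rotating

Near P at (-2.4, 1.8) the arrows show no circulation. The curl there is ≈0.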